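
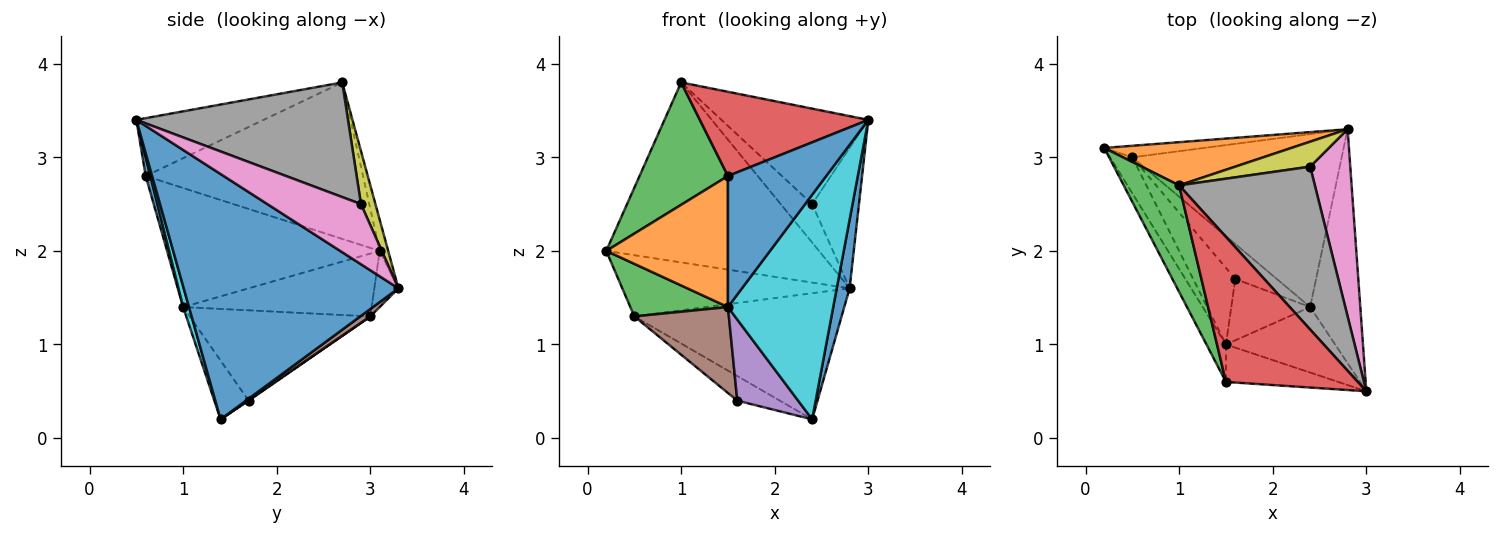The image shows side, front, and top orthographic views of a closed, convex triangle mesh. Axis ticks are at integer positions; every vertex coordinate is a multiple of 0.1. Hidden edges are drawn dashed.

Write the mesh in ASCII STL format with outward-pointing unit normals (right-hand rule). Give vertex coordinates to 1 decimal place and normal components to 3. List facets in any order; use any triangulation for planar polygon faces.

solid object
 facet normal 0.978 -0.059 -0.200
  outer loop
   vertex 2.4 1.4 0.2
   vertex 2.8 3.3 1.6
   vertex 3.0 0.5 3.4
  endloop
 endfacet
 facet normal -0.039 0.972 0.233
  outer loop
   vertex 1.0 2.7 3.8
   vertex 2.8 3.3 1.6
   vertex 0.2 3.1 2.0
  endloop
 endfacet
 facet normal -0.880 -0.358 0.312
  outer loop
   vertex 1.5 0.6 2.8
   vertex 1.0 2.7 3.8
   vertex 0.2 3.1 2.0
  endloop
 endfacet
 facet normal -0.355 -0.469 0.809
  outer loop
   vertex 1.5 0.6 2.8
   vertex 3.0 0.5 3.4
   vertex 1.0 2.7 3.8
  endloop
 endfacet
 facet normal -0.103 0.977 -0.184
  outer loop
   vertex 0.5 3.0 1.3
   vertex 0.2 3.1 2.0
   vertex 2.8 3.3 1.6
  endloop
 endfacet
 facet normal 0.029 0.589 -0.808
  outer loop
   vertex 0.5 3.0 1.3
   vertex 2.8 3.3 1.6
   vertex 2.4 1.4 0.2
  endloop
 endfacet
 facet normal 0.768 0.384 0.512
  outer loop
   vertex 2.4 2.9 2.5
   vertex 3.0 0.5 3.4
   vertex 2.8 3.3 1.6
  endloop
 endfacet
 facet normal 0.589 0.409 0.697
  outer loop
   vertex 2.4 2.9 2.5
   vertex 1.0 2.7 3.8
   vertex 3.0 0.5 3.4
  endloop
 endfacet
 facet normal 0.360 0.783 0.508
  outer loop
   vertex 2.4 2.9 2.5
   vertex 2.8 3.3 1.6
   vertex 1.0 2.7 3.8
  endloop
 endfacet
 facet normal 0.053 -0.959 -0.280
  outer loop
   vertex 1.5 1.0 1.4
   vertex 2.4 1.4 0.2
   vertex 3.0 0.5 3.4
  endloop
 endfacet
 facet normal 0.046 -0.961 -0.274
  outer loop
   vertex 1.5 1.0 1.4
   vertex 3.0 0.5 3.4
   vertex 1.5 0.6 2.8
  endloop
 endfacet
 facet normal -0.859 -0.492 -0.141
  outer loop
   vertex 1.5 1.0 1.4
   vertex 1.5 0.6 2.8
   vertex 0.2 3.1 2.0
  endloop
 endfacet
 facet normal -0.847 -0.439 -0.300
  outer loop
   vertex 1.5 1.0 1.4
   vertex 0.2 3.1 2.0
   vertex 0.5 3.0 1.3
  endloop
 endfacet
 facet normal 0.012 0.576 -0.818
  outer loop
   vertex 1.6 1.7 0.4
   vertex 0.5 3.0 1.3
   vertex 2.4 1.4 0.2
  endloop
 endfacet
 facet normal -0.410 -0.727 -0.550
  outer loop
   vertex 1.6 1.7 0.4
   vertex 2.4 1.4 0.2
   vertex 1.5 1.0 1.4
  endloop
 endfacet
 facet normal -0.819 -0.429 -0.382
  outer loop
   vertex 1.6 1.7 0.4
   vertex 1.5 1.0 1.4
   vertex 0.5 3.0 1.3
  endloop
 endfacet
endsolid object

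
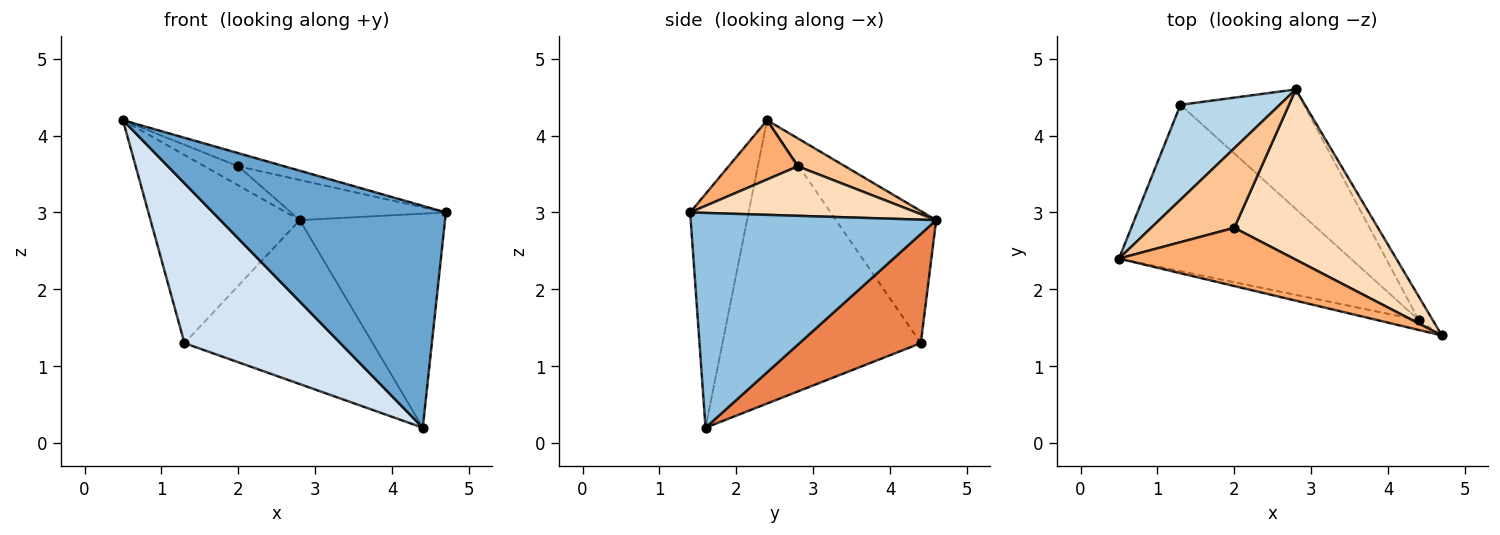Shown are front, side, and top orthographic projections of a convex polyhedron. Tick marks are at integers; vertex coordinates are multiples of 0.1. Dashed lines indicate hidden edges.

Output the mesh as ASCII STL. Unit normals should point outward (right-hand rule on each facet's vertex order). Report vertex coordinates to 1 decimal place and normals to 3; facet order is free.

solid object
 facet normal -0.243 -0.969 -0.043
  outer loop
   vertex 4.4 1.6 0.2
   vertex 4.7 1.4 3.0
   vertex 0.5 2.4 4.2
  endloop
 endfacet
 facet normal 0.859 0.508 -0.056
  outer loop
   vertex 4.4 1.6 0.2
   vertex 2.8 4.6 2.9
   vertex 4.7 1.4 3.0
  endloop
 endfacet
 facet normal -0.514 0.766 0.386
  outer loop
   vertex 1.3 4.4 1.3
   vertex 0.5 2.4 4.2
   vertex 2.8 4.6 2.9
  endloop
 endfacet
 facet normal -0.661 -0.520 -0.541
  outer loop
   vertex 1.3 4.4 1.3
   vertex 4.4 1.6 0.2
   vertex 0.5 2.4 4.2
  endloop
 endfacet
 facet normal 0.462 0.717 -0.523
  outer loop
   vertex 1.3 4.4 1.3
   vertex 2.8 4.6 2.9
   vertex 4.4 1.6 0.2
  endloop
 endfacet
 facet normal 0.314 0.210 0.926
  outer loop
   vertex 2.0 2.8 3.6
   vertex 0.5 2.4 4.2
   vertex 4.7 1.4 3.0
  endloop
 endfacet
 facet normal 0.311 0.221 0.924
  outer loop
   vertex 2.0 2.8 3.6
   vertex 2.8 4.6 2.9
   vertex 0.5 2.4 4.2
  endloop
 endfacet
 facet normal 0.318 0.218 0.923
  outer loop
   vertex 2.0 2.8 3.6
   vertex 4.7 1.4 3.0
   vertex 2.8 4.6 2.9
  endloop
 endfacet
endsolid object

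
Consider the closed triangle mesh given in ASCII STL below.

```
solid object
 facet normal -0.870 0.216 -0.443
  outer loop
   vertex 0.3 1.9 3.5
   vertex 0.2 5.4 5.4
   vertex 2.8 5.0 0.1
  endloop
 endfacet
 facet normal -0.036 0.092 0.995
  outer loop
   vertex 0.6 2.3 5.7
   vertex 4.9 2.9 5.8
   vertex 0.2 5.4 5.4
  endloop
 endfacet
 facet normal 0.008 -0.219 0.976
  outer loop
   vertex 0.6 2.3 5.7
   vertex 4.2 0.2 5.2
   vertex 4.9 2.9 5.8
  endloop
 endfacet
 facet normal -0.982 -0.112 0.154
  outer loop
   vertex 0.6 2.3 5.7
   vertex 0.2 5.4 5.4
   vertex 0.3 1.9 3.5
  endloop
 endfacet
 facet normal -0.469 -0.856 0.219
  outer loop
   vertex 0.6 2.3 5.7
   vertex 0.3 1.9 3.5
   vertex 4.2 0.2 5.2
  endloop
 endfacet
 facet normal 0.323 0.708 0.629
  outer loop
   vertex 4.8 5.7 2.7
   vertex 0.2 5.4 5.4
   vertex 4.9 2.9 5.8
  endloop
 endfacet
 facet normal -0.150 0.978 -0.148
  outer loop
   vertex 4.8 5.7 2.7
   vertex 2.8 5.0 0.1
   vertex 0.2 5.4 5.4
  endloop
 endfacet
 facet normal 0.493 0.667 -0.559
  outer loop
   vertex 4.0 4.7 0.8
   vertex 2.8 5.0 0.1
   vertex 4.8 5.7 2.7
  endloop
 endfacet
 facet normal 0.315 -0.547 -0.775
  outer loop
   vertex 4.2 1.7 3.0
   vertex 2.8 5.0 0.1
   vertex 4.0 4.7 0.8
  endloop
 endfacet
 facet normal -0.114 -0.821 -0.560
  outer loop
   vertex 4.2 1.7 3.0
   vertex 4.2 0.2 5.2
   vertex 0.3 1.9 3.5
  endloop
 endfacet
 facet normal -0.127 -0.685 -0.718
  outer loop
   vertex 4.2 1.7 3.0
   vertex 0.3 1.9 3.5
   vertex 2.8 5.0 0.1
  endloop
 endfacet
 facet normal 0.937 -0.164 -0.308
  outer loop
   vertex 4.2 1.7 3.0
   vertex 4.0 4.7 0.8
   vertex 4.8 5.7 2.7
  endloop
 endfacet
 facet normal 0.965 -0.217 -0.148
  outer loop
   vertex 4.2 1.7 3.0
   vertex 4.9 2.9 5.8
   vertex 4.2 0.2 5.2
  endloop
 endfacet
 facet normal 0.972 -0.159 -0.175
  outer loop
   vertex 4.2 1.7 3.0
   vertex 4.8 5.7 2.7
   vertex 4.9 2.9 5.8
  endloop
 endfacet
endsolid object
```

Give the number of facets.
14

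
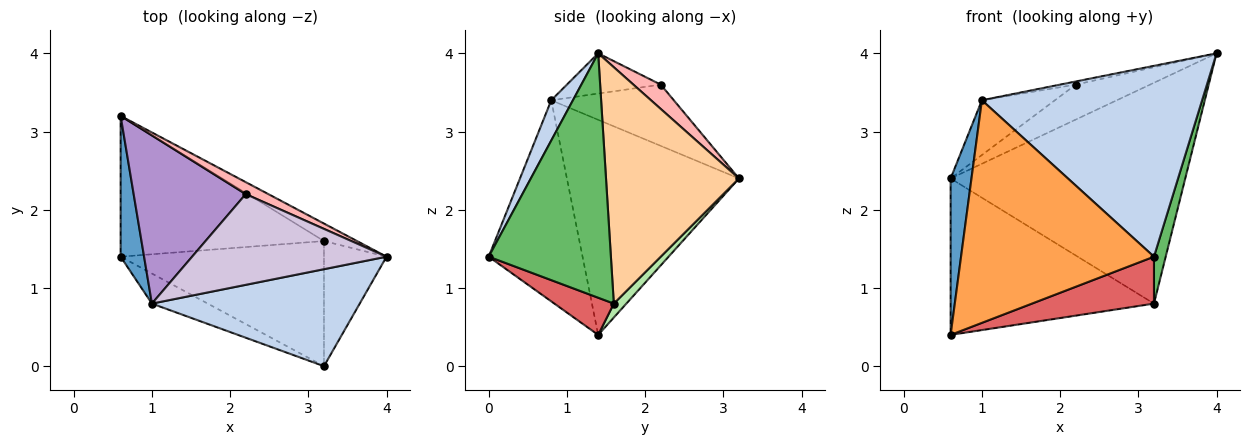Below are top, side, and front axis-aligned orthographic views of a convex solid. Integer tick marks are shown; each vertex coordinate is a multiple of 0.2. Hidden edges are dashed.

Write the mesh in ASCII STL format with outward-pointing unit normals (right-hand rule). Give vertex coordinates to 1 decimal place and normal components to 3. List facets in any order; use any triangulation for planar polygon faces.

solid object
 facet normal -0.987 -0.120 0.108
  outer loop
   vertex 1.0 0.8 3.4
   vertex 0.6 3.2 2.4
   vertex 0.6 1.4 0.4
  endloop
 endfacet
 facet normal 0.087 -0.888 0.451
  outer loop
   vertex 1.0 0.8 3.4
   vertex 3.2 0.0 1.4
   vertex 4.0 1.4 4.0
  endloop
 endfacet
 facet normal -0.434 -0.893 -0.121
  outer loop
   vertex 1.0 0.8 3.4
   vertex 0.6 1.4 0.4
   vertex 3.2 0.0 1.4
  endloop
 endfacet
 facet normal 0.492 0.868 -0.069
  outer loop
   vertex 3.2 1.6 0.8
   vertex 0.6 3.2 2.4
   vertex 4.0 1.4 4.0
  endloop
 endfacet
 facet normal 0.965 -0.093 -0.247
  outer loop
   vertex 3.2 1.6 0.8
   vertex 4.0 1.4 4.0
   vertex 3.2 0.0 1.4
  endloop
 endfacet
 facet normal 0.046 0.743 -0.668
  outer loop
   vertex 3.2 1.6 0.8
   vertex 0.6 1.4 0.4
   vertex 0.6 3.2 2.4
  endloop
 endfacet
 facet normal 0.169 -0.346 -0.923
  outer loop
   vertex 3.2 1.6 0.8
   vertex 3.2 0.0 1.4
   vertex 0.6 1.4 0.4
  endloop
 endfacet
 facet normal 0.329 0.893 0.306
  outer loop
   vertex 2.2 2.2 3.6
   vertex 4.0 1.4 4.0
   vertex 0.6 3.2 2.4
  endloop
 endfacet
 facet normal -0.461 0.275 0.844
  outer loop
   vertex 2.2 2.2 3.6
   vertex 0.6 3.2 2.4
   vertex 1.0 0.8 3.4
  endloop
 endfacet
 facet normal -0.202 0.034 0.979
  outer loop
   vertex 2.2 2.2 3.6
   vertex 1.0 0.8 3.4
   vertex 4.0 1.4 4.0
  endloop
 endfacet
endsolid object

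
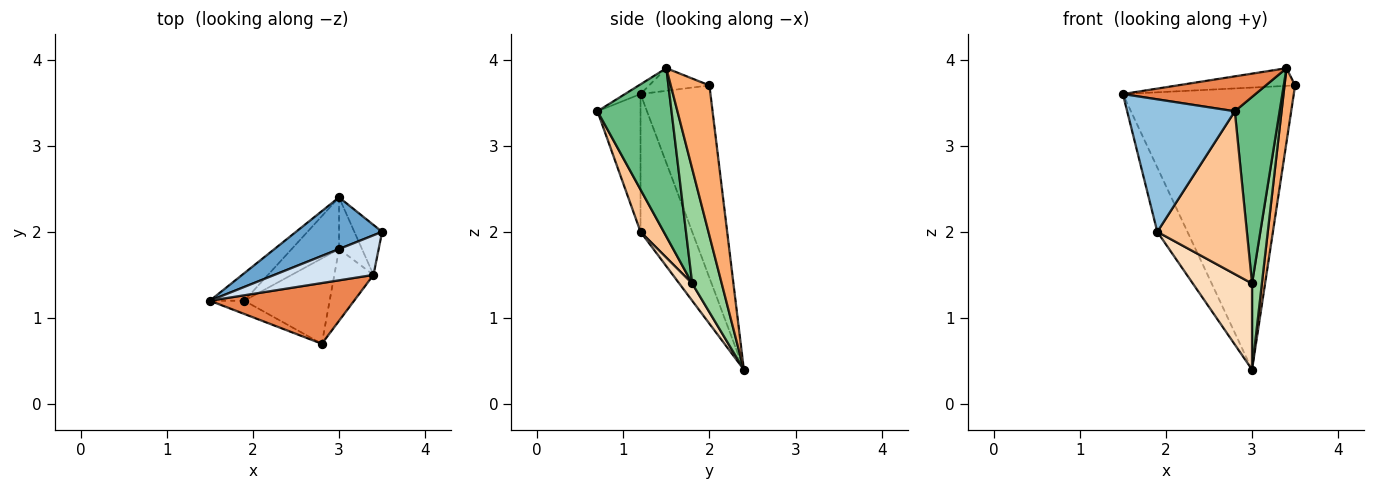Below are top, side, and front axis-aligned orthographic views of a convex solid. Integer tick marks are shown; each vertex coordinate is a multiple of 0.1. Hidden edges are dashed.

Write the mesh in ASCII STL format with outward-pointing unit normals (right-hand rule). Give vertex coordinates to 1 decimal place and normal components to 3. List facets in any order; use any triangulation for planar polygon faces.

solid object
 facet normal -0.373 0.912 0.167
  outer loop
   vertex 3.0 2.4 0.4
   vertex 1.5 1.2 3.6
   vertex 3.5 2.0 3.7
  endloop
 endfacet
 facet normal -0.370 -0.925 -0.092
  outer loop
   vertex 1.9 1.2 2.0
   vertex 2.8 0.7 3.4
   vertex 1.5 1.2 3.6
  endloop
 endfacet
 facet normal -0.844 0.493 -0.211
  outer loop
   vertex 1.9 1.2 2.0
   vertex 1.5 1.2 3.6
   vertex 3.0 2.4 0.4
  endloop
 endfacet
 facet normal -0.204 0.398 0.894
  outer loop
   vertex 3.4 1.5 3.9
   vertex 3.5 2.0 3.7
   vertex 1.5 1.2 3.6
  endloop
 endfacet
 facet normal -0.058 -0.497 0.866
  outer loop
   vertex 3.4 1.5 3.9
   vertex 1.5 1.2 3.6
   vertex 2.8 0.7 3.4
  endloop
 endfacet
 facet normal 0.950 -0.260 -0.175
  outer loop
   vertex 3.4 1.5 3.9
   vertex 3.0 2.4 0.4
   vertex 3.5 2.0 3.7
  endloop
 endfacet
 facet normal 0.224 -0.863 -0.452
  outer loop
   vertex 3.0 1.8 1.4
   vertex 2.8 0.7 3.4
   vertex 1.9 1.2 2.0
  endloop
 endfacet
 facet normal 0.184 -0.843 -0.506
  outer loop
   vertex 3.0 1.8 1.4
   vertex 1.9 1.2 2.0
   vertex 3.0 2.4 0.4
  endloop
 endfacet
 facet normal 0.839 -0.507 -0.195
  outer loop
   vertex 3.0 1.8 1.4
   vertex 3.4 1.5 3.9
   vertex 2.8 0.7 3.4
  endloop
 endfacet
 facet normal 0.932 -0.311 -0.186
  outer loop
   vertex 3.0 1.8 1.4
   vertex 3.0 2.4 0.4
   vertex 3.4 1.5 3.9
  endloop
 endfacet
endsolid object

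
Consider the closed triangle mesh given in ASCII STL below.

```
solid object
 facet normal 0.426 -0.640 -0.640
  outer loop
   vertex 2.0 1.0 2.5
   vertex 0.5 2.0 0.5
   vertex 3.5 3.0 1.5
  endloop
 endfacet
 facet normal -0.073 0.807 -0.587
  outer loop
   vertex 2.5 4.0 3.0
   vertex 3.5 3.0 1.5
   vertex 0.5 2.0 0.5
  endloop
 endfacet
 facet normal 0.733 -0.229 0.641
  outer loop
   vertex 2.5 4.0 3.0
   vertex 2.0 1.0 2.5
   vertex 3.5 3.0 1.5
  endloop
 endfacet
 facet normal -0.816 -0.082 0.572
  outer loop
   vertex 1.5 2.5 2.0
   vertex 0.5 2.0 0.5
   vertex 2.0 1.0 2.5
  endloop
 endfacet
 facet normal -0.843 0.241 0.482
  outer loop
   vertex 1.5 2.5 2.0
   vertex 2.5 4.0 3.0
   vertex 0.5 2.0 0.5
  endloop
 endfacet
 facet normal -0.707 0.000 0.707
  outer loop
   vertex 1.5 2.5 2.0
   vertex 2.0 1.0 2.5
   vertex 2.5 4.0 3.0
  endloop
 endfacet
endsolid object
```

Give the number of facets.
6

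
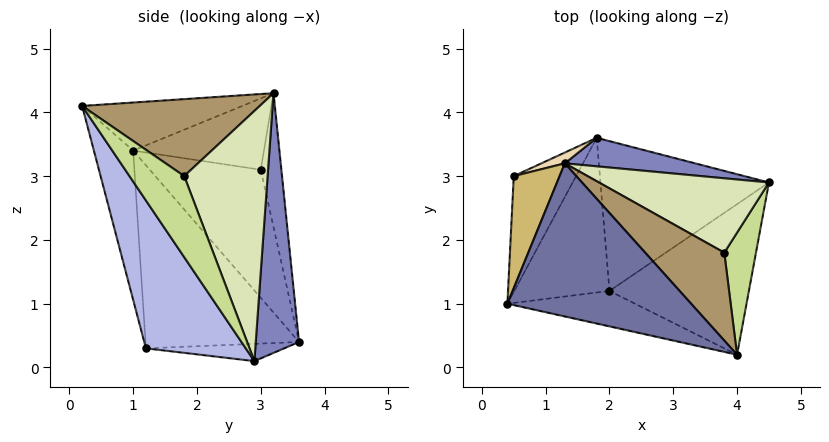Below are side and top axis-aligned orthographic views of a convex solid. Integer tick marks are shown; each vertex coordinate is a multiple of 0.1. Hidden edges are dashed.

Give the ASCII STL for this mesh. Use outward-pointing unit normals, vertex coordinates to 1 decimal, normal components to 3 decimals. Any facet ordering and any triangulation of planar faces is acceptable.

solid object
 facet normal -0.243 -0.281 0.929
  outer loop
   vertex 1.3 3.2 4.3
   vertex 0.4 1.0 3.4
   vertex 4.0 0.2 4.1
  endloop
 endfacet
 facet normal 0.262 0.956 0.132
  outer loop
   vertex 1.8 3.6 0.4
   vertex 1.3 3.2 4.3
   vertex 4.5 2.9 0.1
  endloop
 endfacet
 facet normal -0.185 -0.970 -0.158
  outer loop
   vertex 2.0 1.2 0.3
   vertex 4.0 0.2 4.1
   vertex 0.4 1.0 3.4
  endloop
 endfacet
 facet normal 0.477 -0.755 -0.450
  outer loop
   vertex 2.0 1.2 0.3
   vertex 4.5 2.9 0.1
   vertex 4.0 0.2 4.1
  endloop
 endfacet
 facet normal -0.886 -0.055 -0.461
  outer loop
   vertex 2.0 1.2 0.3
   vertex 0.4 1.0 3.4
   vertex 1.8 3.6 0.4
  endloop
 endfacet
 facet normal -0.102 0.033 -0.994
  outer loop
   vertex 2.0 1.2 0.3
   vertex 1.8 3.6 0.4
   vertex 4.5 2.9 0.1
  endloop
 endfacet
 facet normal 0.875 0.344 0.342
  outer loop
   vertex 3.8 1.8 3.0
   vertex 4.0 0.2 4.1
   vertex 4.5 2.9 0.1
  endloop
 endfacet
 facet normal 0.598 0.691 0.406
  outer loop
   vertex 3.8 1.8 3.0
   vertex 4.5 2.9 0.1
   vertex 1.3 3.2 4.3
  endloop
 endfacet
 facet normal 0.603 0.502 0.620
  outer loop
   vertex 3.8 1.8 3.0
   vertex 1.3 3.2 4.3
   vertex 4.0 0.2 4.1
  endloop
 endfacet
 facet normal -0.835 0.122 0.536
  outer loop
   vertex 0.5 3.0 3.1
   vertex 0.4 1.0 3.4
   vertex 1.3 3.2 4.3
  endloop
 endfacet
 facet normal -0.899 -0.021 -0.437
  outer loop
   vertex 0.5 3.0 3.1
   vertex 1.8 3.6 0.4
   vertex 0.4 1.0 3.4
  endloop
 endfacet
 facet normal -0.320 0.946 0.056
  outer loop
   vertex 0.5 3.0 3.1
   vertex 1.3 3.2 4.3
   vertex 1.8 3.6 0.4
  endloop
 endfacet
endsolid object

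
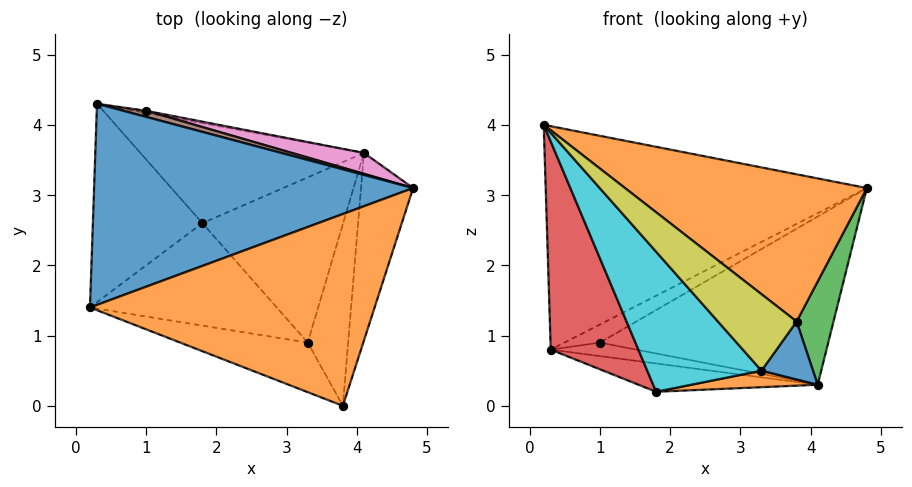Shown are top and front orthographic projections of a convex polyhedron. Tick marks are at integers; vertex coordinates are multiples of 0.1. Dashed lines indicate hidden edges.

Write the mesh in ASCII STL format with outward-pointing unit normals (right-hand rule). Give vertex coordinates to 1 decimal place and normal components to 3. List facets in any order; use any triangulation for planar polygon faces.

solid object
 facet normal -0.142 0.736 0.662
  outer loop
   vertex 0.3 4.3 0.8
   vertex 0.2 1.4 4.0
   vertex 4.8 3.1 3.1
  endloop
 endfacet
 facet normal 0.355 -0.569 0.741
  outer loop
   vertex 3.8 0.0 1.2
   vertex 4.8 3.1 3.1
   vertex 0.2 1.4 4.0
  endloop
 endfacet
 facet normal 0.953 -0.146 -0.264
  outer loop
   vertex 4.1 3.6 0.3
   vertex 4.8 3.1 3.1
   vertex 3.8 0.0 1.2
  endloop
 endfacet
 facet normal -0.739 -0.488 -0.465
  outer loop
   vertex 1.8 2.6 0.2
   vertex 0.2 1.4 4.0
   vertex 0.3 4.3 0.8
  endloop
 endfacet
 facet normal -0.076 0.271 -0.959
  outer loop
   vertex 1.8 2.6 0.2
   vertex 0.3 4.3 0.8
   vertex 4.1 3.6 0.3
  endloop
 endfacet
 facet normal 0.090 0.944 0.317
  outer loop
   vertex 1.0 4.2 0.9
   vertex 0.3 4.3 0.8
   vertex 4.8 3.1 3.1
  endloop
 endfacet
 facet normal 0.211 0.970 0.120
  outer loop
   vertex 1.0 4.2 0.9
   vertex 4.8 3.1 3.1
   vertex 4.1 3.6 0.3
  endloop
 endfacet
 facet normal 0.160 0.976 -0.147
  outer loop
   vertex 1.0 4.2 0.9
   vertex 4.1 3.6 0.3
   vertex 0.3 4.3 0.8
  endloop
 endfacet
 facet normal -0.600 -0.672 -0.435
  outer loop
   vertex 3.3 0.9 0.5
   vertex 3.8 0.0 1.2
   vertex 0.2 1.4 4.0
  endloop
 endfacet
 facet normal -0.623 -0.631 -0.462
  outer loop
   vertex 3.3 0.9 0.5
   vertex 0.2 1.4 4.0
   vertex 1.8 2.6 0.2
  endloop
 endfacet
 facet normal 0.618 -0.239 -0.749
  outer loop
   vertex 3.3 0.9 0.5
   vertex 4.1 3.6 0.3
   vertex 3.8 0.0 1.2
  endloop
 endfacet
 facet normal 0.086 -0.099 -0.991
  outer loop
   vertex 3.3 0.9 0.5
   vertex 1.8 2.6 0.2
   vertex 4.1 3.6 0.3
  endloop
 endfacet
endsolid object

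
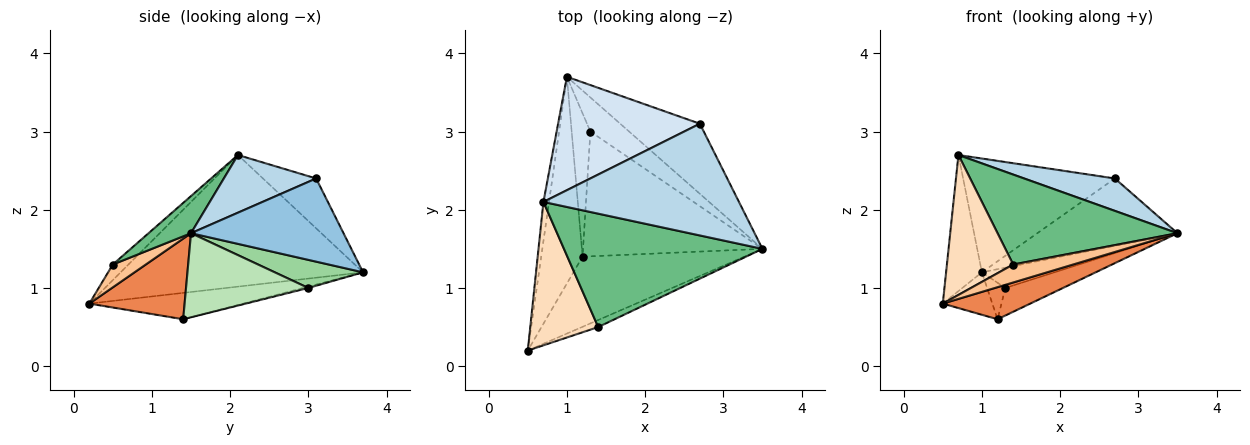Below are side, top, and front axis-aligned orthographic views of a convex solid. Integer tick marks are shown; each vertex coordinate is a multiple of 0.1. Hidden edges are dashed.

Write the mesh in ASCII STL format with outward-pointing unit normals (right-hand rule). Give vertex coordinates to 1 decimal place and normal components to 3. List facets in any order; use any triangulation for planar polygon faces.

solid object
 facet normal -0.988 0.146 -0.042
  outer loop
   vertex 0.7 2.1 2.7
   vertex 1.0 3.7 1.2
   vertex 0.5 0.2 0.8
  endloop
 endfacet
 facet normal 0.602 0.553 -0.576
  outer loop
   vertex 2.7 3.1 2.4
   vertex 3.5 1.5 1.7
   vertex 1.0 3.7 1.2
  endloop
 endfacet
 facet normal 0.273 -0.268 0.924
  outer loop
   vertex 2.7 3.1 2.4
   vertex 0.7 2.1 2.7
   vertex 3.5 1.5 1.7
  endloop
 endfacet
 facet normal -0.241 0.687 0.685
  outer loop
   vertex 2.7 3.1 2.4
   vertex 1.0 3.7 1.2
   vertex 0.7 2.1 2.7
  endloop
 endfacet
 facet normal 0.413 -0.379 -0.828
  outer loop
   vertex 1.2 1.4 0.6
   vertex 3.5 1.5 1.7
   vertex 0.5 0.2 0.8
  endloop
 endfacet
 facet normal -0.530 0.171 -0.831
  outer loop
   vertex 1.2 1.4 0.6
   vertex 0.5 0.2 0.8
   vertex 1.0 3.7 1.2
  endloop
 endfacet
 facet normal 0.456 -0.829 -0.324
  outer loop
   vertex 1.4 0.5 1.3
   vertex 0.5 0.2 0.8
   vertex 3.5 1.5 1.7
  endloop
 endfacet
 facet normal -0.163 -0.689 0.706
  outer loop
   vertex 1.4 0.5 1.3
   vertex 0.7 2.1 2.7
   vertex 0.5 0.2 0.8
  endloop
 endfacet
 facet normal 0.145 -0.615 0.775
  outer loop
   vertex 1.4 0.5 1.3
   vertex 3.5 1.5 1.7
   vertex 0.7 2.1 2.7
  endloop
 endfacet
 facet normal 0.528 0.435 -0.729
  outer loop
   vertex 1.3 3.0 1.0
   vertex 1.0 3.7 1.2
   vertex 3.5 1.5 1.7
  endloop
 endfacet
 facet normal 0.416 0.196 -0.888
  outer loop
   vertex 1.3 3.0 1.0
   vertex 3.5 1.5 1.7
   vertex 1.2 1.4 0.6
  endloop
 endfacet
 facet normal -0.070 0.246 -0.967
  outer loop
   vertex 1.3 3.0 1.0
   vertex 1.2 1.4 0.6
   vertex 1.0 3.7 1.2
  endloop
 endfacet
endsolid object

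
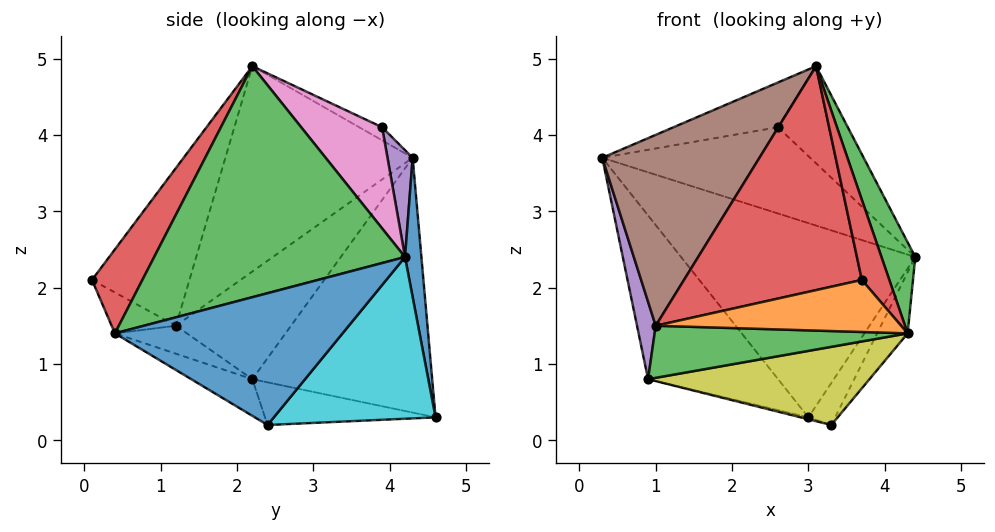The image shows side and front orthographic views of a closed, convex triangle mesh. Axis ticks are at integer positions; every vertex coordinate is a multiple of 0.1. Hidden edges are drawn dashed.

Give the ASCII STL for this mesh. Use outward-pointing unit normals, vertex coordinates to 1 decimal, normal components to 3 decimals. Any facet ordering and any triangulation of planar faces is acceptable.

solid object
 facet normal 0.069 0.987 0.142
  outer loop
   vertex 3.0 4.6 0.3
   vertex 0.3 4.3 3.7
   vertex 4.4 4.2 2.4
  endloop
 endfacet
 facet normal -0.697 0.504 -0.509
  outer loop
   vertex 0.9 2.2 0.8
   vertex 0.3 4.3 3.7
   vertex 3.0 4.6 0.3
  endloop
 endfacet
 facet normal 0.917 -0.124 0.378
  outer loop
   vertex 4.3 0.4 1.4
   vertex 4.4 4.2 2.4
   vertex 3.1 2.2 4.9
  endloop
 endfacet
 facet normal 0.770 -0.420 0.480
  outer loop
   vertex 4.3 0.4 1.4
   vertex 3.1 2.2 4.9
   vertex 3.7 0.1 2.1
  endloop
 endfacet
 facet normal 0.115 0.950 0.289
  outer loop
   vertex 2.6 3.9 4.1
   vertex 4.4 4.2 2.4
   vertex 0.3 4.3 3.7
  endloop
 endfacet
 facet normal -0.088 0.403 0.911
  outer loop
   vertex 2.6 3.9 4.1
   vertex 0.3 4.3 3.7
   vertex 3.1 2.2 4.9
  endloop
 endfacet
 facet normal 0.558 0.482 0.676
  outer loop
   vertex 2.6 3.9 4.1
   vertex 3.1 2.2 4.9
   vertex 4.4 4.2 2.4
  endloop
 endfacet
 facet normal -0.243 0.011 -0.970
  outer loop
   vertex 3.3 2.4 0.2
   vertex 0.9 2.2 0.8
   vertex 3.0 4.6 0.3
  endloop
 endfacet
 facet normal -0.156 -0.564 -0.811
  outer loop
   vertex 3.3 2.4 0.2
   vertex 4.3 0.4 1.4
   vertex 0.9 2.2 0.8
  endloop
 endfacet
 facet normal 0.836 0.138 -0.531
  outer loop
   vertex 3.3 2.4 0.2
   vertex 3.0 4.6 0.3
   vertex 4.4 4.2 2.4
  endloop
 endfacet
 facet normal 0.848 0.114 -0.517
  outer loop
   vertex 3.3 2.4 0.2
   vertex 4.4 4.2 2.4
   vertex 4.3 0.4 1.4
  endloop
 endfacet
 facet normal -0.214 -0.818 -0.534
  outer loop
   vertex 1.0 1.2 1.5
   vertex 4.3 0.4 1.4
   vertex 3.7 0.1 2.1
  endloop
 endfacet
 facet normal -0.164 -0.577 -0.800
  outer loop
   vertex 1.0 1.2 1.5
   vertex 0.9 2.2 0.8
   vertex 4.3 0.4 1.4
  endloop
 endfacet
 facet normal -0.420 -0.767 0.485
  outer loop
   vertex 1.0 1.2 1.5
   vertex 3.7 0.1 2.1
   vertex 3.1 2.2 4.9
  endloop
 endfacet
 facet normal -0.983 -0.160 -0.088
  outer loop
   vertex 1.0 1.2 1.5
   vertex 0.3 4.3 3.7
   vertex 0.9 2.2 0.8
  endloop
 endfacet
 facet normal -0.639 -0.536 0.552
  outer loop
   vertex 1.0 1.2 1.5
   vertex 3.1 2.2 4.9
   vertex 0.3 4.3 3.7
  endloop
 endfacet
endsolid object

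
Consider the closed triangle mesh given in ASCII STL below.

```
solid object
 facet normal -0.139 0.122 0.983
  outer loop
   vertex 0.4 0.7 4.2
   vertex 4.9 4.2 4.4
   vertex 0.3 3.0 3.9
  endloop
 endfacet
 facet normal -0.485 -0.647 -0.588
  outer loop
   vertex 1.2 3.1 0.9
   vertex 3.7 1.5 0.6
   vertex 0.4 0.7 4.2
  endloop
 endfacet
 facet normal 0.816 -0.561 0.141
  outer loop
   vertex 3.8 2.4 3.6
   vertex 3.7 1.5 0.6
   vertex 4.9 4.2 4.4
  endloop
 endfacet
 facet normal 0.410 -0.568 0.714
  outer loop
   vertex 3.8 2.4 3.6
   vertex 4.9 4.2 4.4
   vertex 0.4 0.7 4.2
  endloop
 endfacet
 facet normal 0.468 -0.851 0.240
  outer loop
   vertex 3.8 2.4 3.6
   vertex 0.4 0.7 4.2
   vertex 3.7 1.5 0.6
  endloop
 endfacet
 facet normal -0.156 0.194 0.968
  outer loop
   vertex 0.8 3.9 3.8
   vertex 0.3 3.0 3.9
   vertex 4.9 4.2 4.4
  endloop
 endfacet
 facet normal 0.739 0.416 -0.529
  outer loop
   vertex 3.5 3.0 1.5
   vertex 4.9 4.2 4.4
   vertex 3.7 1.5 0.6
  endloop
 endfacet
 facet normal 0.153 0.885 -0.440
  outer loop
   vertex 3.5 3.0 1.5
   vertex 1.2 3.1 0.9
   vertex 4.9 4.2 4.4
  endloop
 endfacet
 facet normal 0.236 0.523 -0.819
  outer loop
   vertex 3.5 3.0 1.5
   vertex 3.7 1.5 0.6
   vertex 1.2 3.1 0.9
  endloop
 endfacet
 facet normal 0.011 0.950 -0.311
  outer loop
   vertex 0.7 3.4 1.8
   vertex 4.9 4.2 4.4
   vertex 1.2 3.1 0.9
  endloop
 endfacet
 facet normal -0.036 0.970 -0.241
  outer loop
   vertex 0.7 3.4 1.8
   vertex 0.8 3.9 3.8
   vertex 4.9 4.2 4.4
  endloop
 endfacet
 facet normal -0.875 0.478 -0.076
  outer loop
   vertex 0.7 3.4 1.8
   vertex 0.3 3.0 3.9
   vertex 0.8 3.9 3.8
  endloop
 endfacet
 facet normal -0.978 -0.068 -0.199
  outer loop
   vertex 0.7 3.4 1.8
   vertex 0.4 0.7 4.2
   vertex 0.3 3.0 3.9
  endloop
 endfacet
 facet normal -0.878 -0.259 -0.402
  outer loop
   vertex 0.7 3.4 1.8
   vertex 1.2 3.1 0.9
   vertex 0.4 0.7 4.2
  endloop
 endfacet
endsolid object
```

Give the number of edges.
21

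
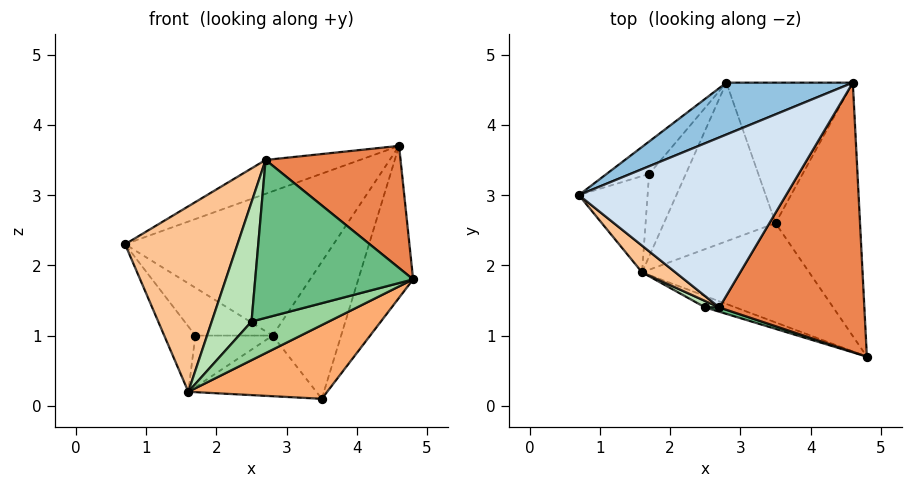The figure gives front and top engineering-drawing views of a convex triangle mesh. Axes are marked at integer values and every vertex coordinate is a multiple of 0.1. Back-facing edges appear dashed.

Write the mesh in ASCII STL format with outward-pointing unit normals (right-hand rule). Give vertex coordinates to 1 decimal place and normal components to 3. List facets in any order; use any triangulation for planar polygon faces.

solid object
 facet normal 0.882 0.242 -0.404
  outer loop
   vertex 3.5 2.6 0.1
   vertex 4.6 4.6 3.7
   vertex 4.8 0.7 1.8
  endloop
 endfacet
 facet normal -0.453 0.839 0.302
  outer loop
   vertex 2.8 4.6 1.0
   vertex 0.7 3.0 2.3
   vertex 4.6 4.6 3.7
  endloop
 endfacet
 facet normal 0.732 0.476 -0.488
  outer loop
   vertex 2.8 4.6 1.0
   vertex 4.6 4.6 3.7
   vertex 3.5 2.6 0.1
  endloop
 endfacet
 facet normal -0.397 0.179 0.900
  outer loop
   vertex 2.7 1.4 3.5
   vertex 4.6 4.6 3.7
   vertex 0.7 3.0 2.3
  endloop
 endfacet
 facet normal 0.514 -0.354 0.781
  outer loop
   vertex 2.7 1.4 3.5
   vertex 4.8 0.7 1.8
   vertex 4.6 4.6 3.7
  endloop
 endfacet
 facet normal 0.175 -0.587 -0.790
  outer loop
   vertex 1.6 1.9 0.2
   vertex 3.5 2.6 0.1
   vertex 4.8 0.7 1.8
  endloop
 endfacet
 facet normal -0.659 -0.744 0.107
  outer loop
   vertex 1.6 1.9 0.2
   vertex 2.7 1.4 3.5
   vertex 0.7 3.0 2.3
  endloop
 endfacet
 facet normal -0.178 0.351 -0.919
  outer loop
   vertex 1.6 1.9 0.2
   vertex 2.8 4.6 1.0
   vertex 3.5 2.6 0.1
  endloop
 endfacet
 facet normal -0.297 -0.954 0.026
  outer loop
   vertex 2.5 1.4 1.2
   vertex 4.8 0.7 1.8
   vertex 2.7 1.4 3.5
  endloop
 endfacet
 facet normal -0.213 -0.937 -0.277
  outer loop
   vertex 2.5 1.4 1.2
   vertex 1.6 1.9 0.2
   vertex 4.8 0.7 1.8
  endloop
 endfacet
 facet normal -0.523 -0.851 0.046
  outer loop
   vertex 2.5 1.4 1.2
   vertex 2.7 1.4 3.5
   vertex 1.6 1.9 0.2
  endloop
 endfacet
 facet normal -0.699 0.592 -0.401
  outer loop
   vertex 1.7 3.3 1.0
   vertex 0.7 3.0 2.3
   vertex 2.8 4.6 1.0
  endloop
 endfacet
 facet normal -0.779 0.352 -0.518
  outer loop
   vertex 1.7 3.3 1.0
   vertex 1.6 1.9 0.2
   vertex 0.7 3.0 2.3
  endloop
 endfacet
 facet normal -0.530 0.449 -0.719
  outer loop
   vertex 1.7 3.3 1.0
   vertex 2.8 4.6 1.0
   vertex 1.6 1.9 0.2
  endloop
 endfacet
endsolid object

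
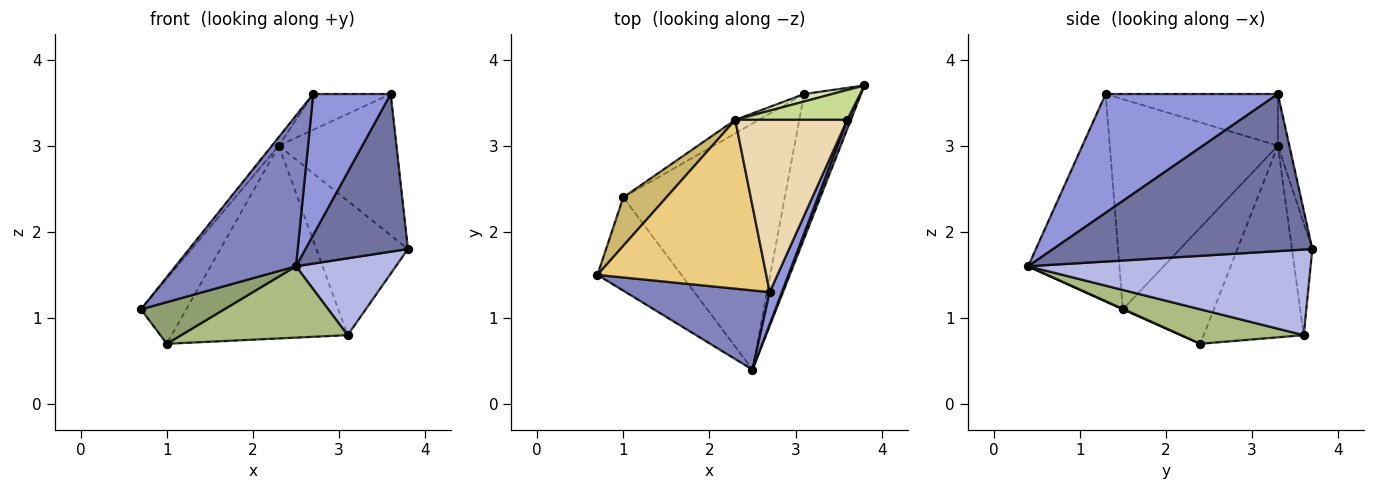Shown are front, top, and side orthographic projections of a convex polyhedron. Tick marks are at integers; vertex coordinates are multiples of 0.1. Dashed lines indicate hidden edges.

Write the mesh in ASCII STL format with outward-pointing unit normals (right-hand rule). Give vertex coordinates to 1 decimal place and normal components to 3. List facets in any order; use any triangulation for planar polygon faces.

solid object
 facet normal 0.930 -0.368 0.022
  outer loop
   vertex 3.6 3.3 3.6
   vertex 2.5 0.4 1.6
   vertex 3.8 3.7 1.8
  endloop
 endfacet
 facet normal -0.557 -0.735 0.387
  outer loop
   vertex 2.7 1.3 3.6
   vertex 0.7 1.5 1.1
   vertex 2.5 0.4 1.6
  endloop
 endfacet
 facet normal 0.908 -0.409 0.093
  outer loop
   vertex 2.7 1.3 3.6
   vertex 2.5 0.4 1.6
   vertex 3.6 3.3 3.6
  endloop
 endfacet
 facet normal 0.799 -0.283 -0.531
  outer loop
   vertex 3.1 3.6 0.8
   vertex 3.8 3.7 1.8
   vertex 2.5 0.4 1.6
  endloop
 endfacet
 facet normal 0.005 -0.407 -0.913
  outer loop
   vertex 1.0 2.4 0.7
   vertex 2.5 0.4 1.6
   vertex 0.7 1.5 1.1
  endloop
 endfacet
 facet normal 0.201 -0.273 -0.941
  outer loop
   vertex 1.0 2.4 0.7
   vertex 3.1 3.6 0.8
   vertex 2.5 0.4 1.6
  endloop
 endfacet
 facet normal -0.095 0.974 0.206
  outer loop
   vertex 2.3 3.3 3.0
   vertex 3.6 3.3 3.6
   vertex 3.8 3.7 1.8
  endloop
 endfacet
 facet normal -0.217 0.975 0.054
  outer loop
   vertex 2.3 3.3 3.0
   vertex 3.8 3.7 1.8
   vertex 3.1 3.6 0.8
  endloop
 endfacet
 facet normal -0.493 0.868 -0.061
  outer loop
   vertex 2.3 3.3 3.0
   vertex 3.1 3.6 0.8
   vertex 1.0 2.4 0.7
  endloop
 endfacet
 facet normal -0.850 0.423 0.315
  outer loop
   vertex 2.3 3.3 3.0
   vertex 1.0 2.4 0.7
   vertex 0.7 1.5 1.1
  endloop
 endfacet
 facet normal -0.779 0.032 0.626
  outer loop
   vertex 2.3 3.3 3.0
   vertex 0.7 1.5 1.1
   vertex 2.7 1.3 3.6
  endloop
 endfacet
 facet normal -0.412 0.185 0.892
  outer loop
   vertex 2.3 3.3 3.0
   vertex 2.7 1.3 3.6
   vertex 3.6 3.3 3.6
  endloop
 endfacet
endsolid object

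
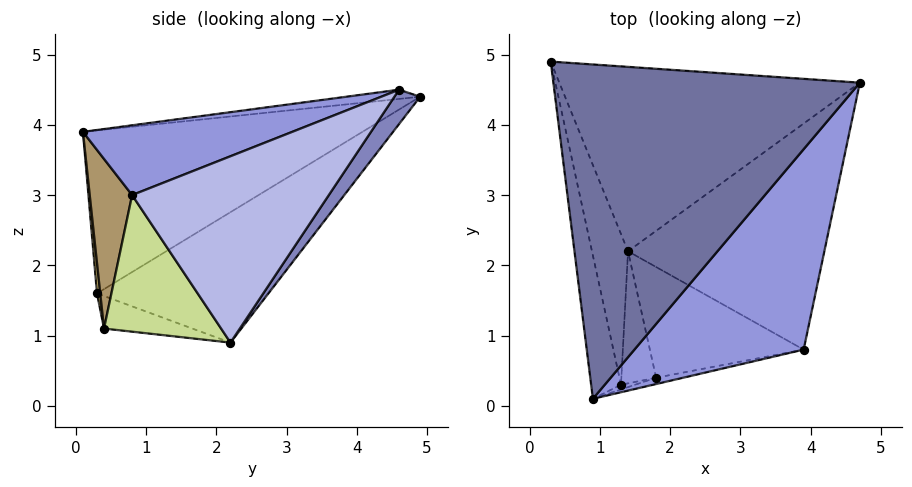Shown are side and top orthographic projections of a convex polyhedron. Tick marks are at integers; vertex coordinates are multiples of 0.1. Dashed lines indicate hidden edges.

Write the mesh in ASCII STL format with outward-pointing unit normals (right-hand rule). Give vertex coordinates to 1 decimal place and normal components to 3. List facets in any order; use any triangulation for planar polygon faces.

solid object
 facet normal -0.030 -0.107 0.994
  outer loop
   vertex 0.9 0.1 3.9
   vertex 4.7 4.6 4.5
   vertex 0.3 4.9 4.4
  endloop
 endfacet
 facet normal 0.068 0.800 -0.596
  outer loop
   vertex 1.4 2.2 0.9
   vertex 0.3 4.9 4.4
   vertex 4.7 4.6 4.5
  endloop
 endfacet
 facet normal 0.348 -0.407 0.845
  outer loop
   vertex 3.9 0.8 3.0
   vertex 4.7 4.6 4.5
   vertex 0.9 0.1 3.9
  endloop
 endfacet
 facet normal 0.682 0.140 -0.718
  outer loop
   vertex 3.9 0.8 3.0
   vertex 1.4 2.2 0.9
   vertex 4.7 4.6 4.5
  endloop
 endfacet
 facet normal -0.978 -0.104 -0.179
  outer loop
   vertex 1.3 0.3 1.6
   vertex 0.9 0.1 3.9
   vertex 0.3 4.9 4.4
  endloop
 endfacet
 facet normal -0.963 -0.047 -0.266
  outer loop
   vertex 1.3 0.3 1.6
   vertex 0.3 4.9 4.4
   vertex 1.4 2.2 0.9
  endloop
 endfacet
 facet normal 0.663 0.064 -0.746
  outer loop
   vertex 1.8 0.4 1.1
   vertex 1.4 2.2 0.9
   vertex 3.9 0.8 3.0
  endloop
 endfacet
 facet normal -0.666 -0.227 -0.711
  outer loop
   vertex 1.8 0.4 1.1
   vertex 1.3 0.3 1.6
   vertex 1.4 2.2 0.9
  endloop
 endfacet
 facet normal 0.217 -0.976 -0.035
  outer loop
   vertex 1.8 0.4 1.1
   vertex 3.9 0.8 3.0
   vertex 0.9 0.1 3.9
  endloop
 endfacet
 facet normal 0.135 -0.989 -0.062
  outer loop
   vertex 1.8 0.4 1.1
   vertex 0.9 0.1 3.9
   vertex 1.3 0.3 1.6
  endloop
 endfacet
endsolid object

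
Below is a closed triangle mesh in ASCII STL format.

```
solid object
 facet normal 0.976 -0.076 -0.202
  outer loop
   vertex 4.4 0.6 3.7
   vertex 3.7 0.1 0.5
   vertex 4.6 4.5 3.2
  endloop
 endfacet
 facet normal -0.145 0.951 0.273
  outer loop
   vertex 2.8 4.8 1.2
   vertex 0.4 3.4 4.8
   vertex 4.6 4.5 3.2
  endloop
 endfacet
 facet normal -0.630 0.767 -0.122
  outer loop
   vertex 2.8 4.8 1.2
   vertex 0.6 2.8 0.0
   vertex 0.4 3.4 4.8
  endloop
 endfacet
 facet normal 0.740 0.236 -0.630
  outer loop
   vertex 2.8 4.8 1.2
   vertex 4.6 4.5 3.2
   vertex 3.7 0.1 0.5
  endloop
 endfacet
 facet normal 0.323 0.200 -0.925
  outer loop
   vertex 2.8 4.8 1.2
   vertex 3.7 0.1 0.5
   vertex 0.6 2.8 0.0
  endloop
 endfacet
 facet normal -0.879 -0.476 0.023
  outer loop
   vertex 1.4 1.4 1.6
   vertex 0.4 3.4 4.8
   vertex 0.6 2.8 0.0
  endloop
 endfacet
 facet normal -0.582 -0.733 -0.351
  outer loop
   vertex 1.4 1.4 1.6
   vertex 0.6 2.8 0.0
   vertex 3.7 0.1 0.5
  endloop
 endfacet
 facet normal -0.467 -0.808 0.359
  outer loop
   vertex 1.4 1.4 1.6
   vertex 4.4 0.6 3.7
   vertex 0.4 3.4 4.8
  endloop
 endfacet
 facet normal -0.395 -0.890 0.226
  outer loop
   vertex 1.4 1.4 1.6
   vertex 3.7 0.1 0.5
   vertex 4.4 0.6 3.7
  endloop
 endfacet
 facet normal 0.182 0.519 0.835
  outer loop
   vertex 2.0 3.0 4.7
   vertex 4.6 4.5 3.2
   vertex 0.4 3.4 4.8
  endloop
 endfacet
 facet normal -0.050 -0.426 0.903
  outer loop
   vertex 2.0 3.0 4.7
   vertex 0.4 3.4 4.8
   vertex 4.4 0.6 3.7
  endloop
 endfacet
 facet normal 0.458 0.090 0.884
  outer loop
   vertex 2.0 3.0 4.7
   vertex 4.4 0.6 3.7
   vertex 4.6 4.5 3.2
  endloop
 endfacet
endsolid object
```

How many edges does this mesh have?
18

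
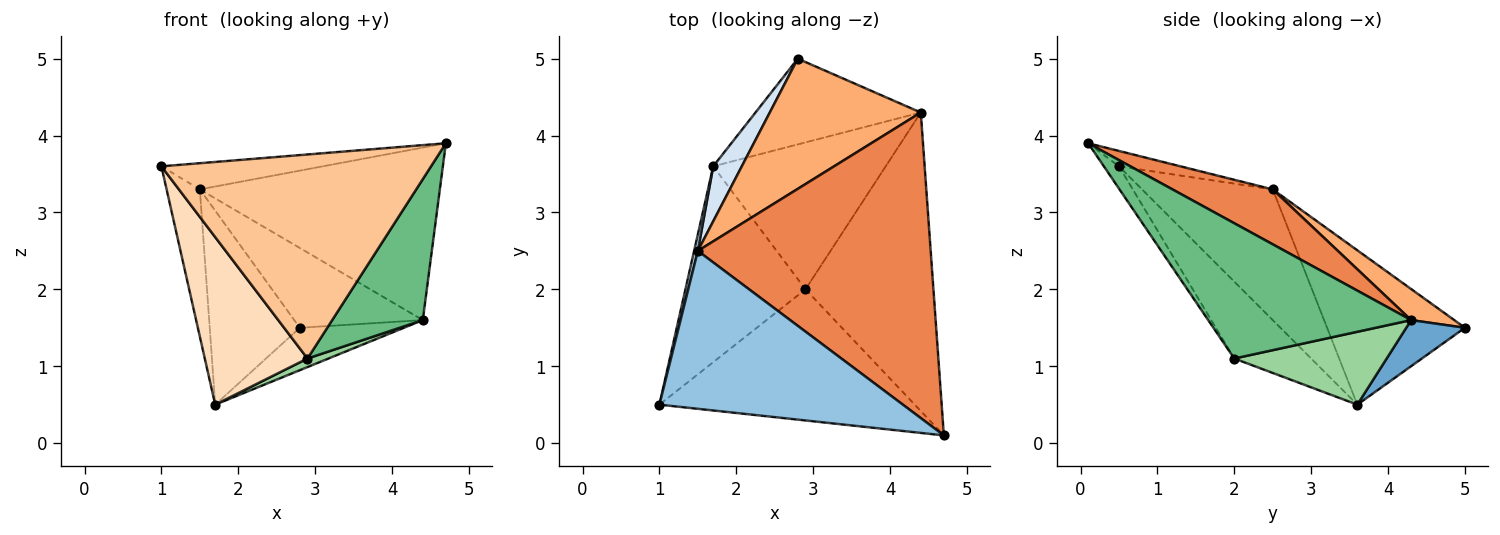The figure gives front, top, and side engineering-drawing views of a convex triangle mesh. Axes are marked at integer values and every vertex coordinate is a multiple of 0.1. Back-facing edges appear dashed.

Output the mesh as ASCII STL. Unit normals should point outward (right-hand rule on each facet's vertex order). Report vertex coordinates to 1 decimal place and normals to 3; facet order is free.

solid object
 facet normal 0.243 0.430 -0.869
  outer loop
   vertex 4.4 4.3 1.6
   vertex 1.7 3.6 0.5
   vertex 2.8 5.0 1.5
  endloop
 endfacet
 facet normal -0.062 0.163 0.985
  outer loop
   vertex 1.5 2.5 3.3
   vertex 1.0 0.5 3.6
   vertex 4.7 0.1 3.9
  endloop
 endfacet
 facet normal -0.969 0.246 0.028
  outer loop
   vertex 1.5 2.5 3.3
   vertex 1.7 3.6 0.5
   vertex 1.0 0.5 3.6
  endloop
 endfacet
 facet normal -0.827 0.541 0.153
  outer loop
   vertex 1.5 2.5 3.3
   vertex 2.8 5.0 1.5
   vertex 1.7 3.6 0.5
  endloop
 endfacet
 facet normal 0.201 0.482 0.853
  outer loop
   vertex 1.5 2.5 3.3
   vertex 4.7 0.1 3.9
   vertex 4.4 4.3 1.6
  endloop
 endfacet
 facet normal 0.173 0.515 0.840
  outer loop
   vertex 1.5 2.5 3.3
   vertex 4.4 4.3 1.6
   vertex 2.8 5.0 1.5
  endloop
 endfacet
 facet normal -0.047 -0.840 -0.540
  outer loop
   vertex 2.9 2.0 1.1
   vertex 4.7 0.1 3.9
   vertex 1.0 0.5 3.6
  endloop
 endfacet
 facet normal -0.438 -0.584 -0.683
  outer loop
   vertex 2.9 2.0 1.1
   vertex 1.0 0.5 3.6
   vertex 1.7 3.6 0.5
  endloop
 endfacet
 facet normal 0.691 -0.309 -0.654
  outer loop
   vertex 2.9 2.0 1.1
   vertex 4.4 4.3 1.6
   vertex 4.7 0.1 3.9
  endloop
 endfacet
 facet normal 0.389 -0.053 -0.920
  outer loop
   vertex 2.9 2.0 1.1
   vertex 1.7 3.6 0.5
   vertex 4.4 4.3 1.6
  endloop
 endfacet
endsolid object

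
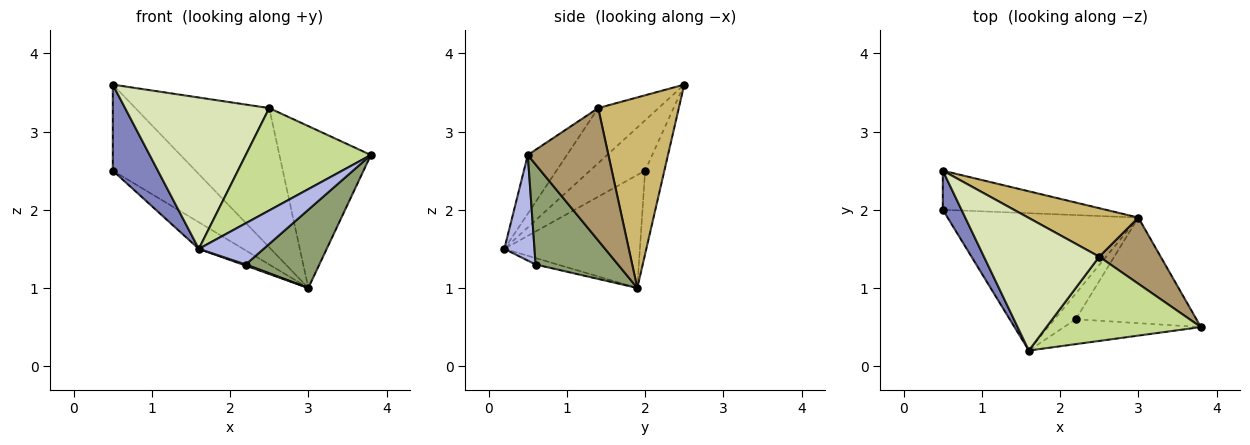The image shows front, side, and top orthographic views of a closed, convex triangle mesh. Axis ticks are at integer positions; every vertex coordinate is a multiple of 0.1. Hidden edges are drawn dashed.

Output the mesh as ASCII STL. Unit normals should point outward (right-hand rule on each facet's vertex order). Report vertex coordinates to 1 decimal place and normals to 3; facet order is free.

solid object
 facet normal -0.503 0.164 -0.849
  outer loop
   vertex 3.0 1.9 1.0
   vertex 1.6 0.2 1.5
   vertex 0.5 2.0 2.5
  endloop
 endfacet
 facet normal -0.744 -0.608 0.276
  outer loop
   vertex 0.5 2.5 3.6
   vertex 0.5 2.0 2.5
   vertex 1.6 0.2 1.5
  endloop
 endfacet
 facet normal -0.207 0.891 -0.405
  outer loop
   vertex 0.5 2.5 3.6
   vertex 3.0 1.9 1.0
   vertex 0.5 2.0 2.5
  endloop
 endfacet
 facet normal 0.370 -0.795 -0.480
  outer loop
   vertex 2.2 0.6 1.3
   vertex 3.8 0.5 2.7
   vertex 1.6 0.2 1.5
  endloop
 endfacet
 facet normal 0.554 -0.495 -0.669
  outer loop
   vertex 2.2 0.6 1.3
   vertex 3.0 1.9 1.0
   vertex 3.8 0.5 2.7
  endloop
 endfacet
 facet normal -0.291 -0.042 -0.956
  outer loop
   vertex 2.2 0.6 1.3
   vertex 1.6 0.2 1.5
   vertex 3.0 1.9 1.0
  endloop
 endfacet
 facet normal -0.235 -0.751 0.618
  outer loop
   vertex 2.5 1.4 3.3
   vertex 1.6 0.2 1.5
   vertex 3.8 0.5 2.7
  endloop
 endfacet
 facet normal -0.300 -0.717 0.628
  outer loop
   vertex 2.5 1.4 3.3
   vertex 0.5 2.5 3.6
   vertex 1.6 0.2 1.5
  endloop
 endfacet
 facet normal 0.632 0.717 0.293
  outer loop
   vertex 2.5 1.4 3.3
   vertex 3.8 0.5 2.7
   vertex 3.0 1.9 1.0
  endloop
 endfacet
 facet normal 0.494 0.821 0.286
  outer loop
   vertex 2.5 1.4 3.3
   vertex 3.0 1.9 1.0
   vertex 0.5 2.5 3.6
  endloop
 endfacet
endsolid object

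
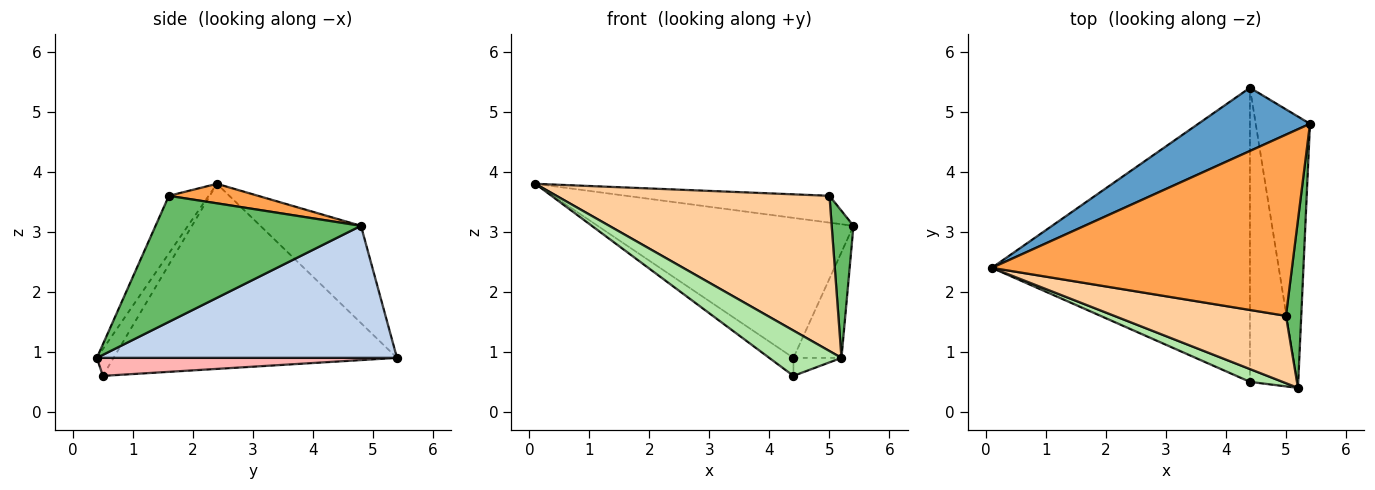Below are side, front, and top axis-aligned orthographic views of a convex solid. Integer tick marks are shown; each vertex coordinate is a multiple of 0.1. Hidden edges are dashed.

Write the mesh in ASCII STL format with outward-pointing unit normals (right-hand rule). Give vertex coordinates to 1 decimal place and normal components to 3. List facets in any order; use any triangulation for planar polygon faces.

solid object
 facet normal -0.337 0.858 0.387
  outer loop
   vertex 4.4 5.4 0.9
   vertex 0.1 2.4 3.8
   vertex 5.4 4.8 3.1
  endloop
 endfacet
 facet normal 0.915 0.146 -0.376
  outer loop
   vertex 4.4 5.4 0.9
   vertex 5.4 4.8 3.1
   vertex 5.2 0.4 0.9
  endloop
 endfacet
 facet normal 0.064 0.146 0.987
  outer loop
   vertex 5.0 1.6 3.6
   vertex 5.4 4.8 3.1
   vertex 0.1 2.4 3.8
  endloop
 endfacet
 facet normal -0.132 -0.909 0.394
  outer loop
   vertex 5.0 1.6 3.6
   vertex 0.1 2.4 3.8
   vertex 5.2 0.4 0.9
  endloop
 endfacet
 facet normal 0.987 -0.105 0.120
  outer loop
   vertex 5.0 1.6 3.6
   vertex 5.2 0.4 0.9
   vertex 5.4 4.8 3.1
  endloop
 endfacet
 facet normal -0.217 -0.939 0.266
  outer loop
   vertex 4.4 0.5 0.6
   vertex 5.2 0.4 0.9
   vertex 0.1 2.4 3.8
  endloop
 endfacet
 facet normal -0.582 0.050 -0.812
  outer loop
   vertex 4.4 0.5 0.6
   vertex 0.1 2.4 3.8
   vertex 4.4 5.4 0.9
  endloop
 endfacet
 facet normal 0.357 0.057 -0.932
  outer loop
   vertex 4.4 0.5 0.6
   vertex 4.4 5.4 0.9
   vertex 5.2 0.4 0.9
  endloop
 endfacet
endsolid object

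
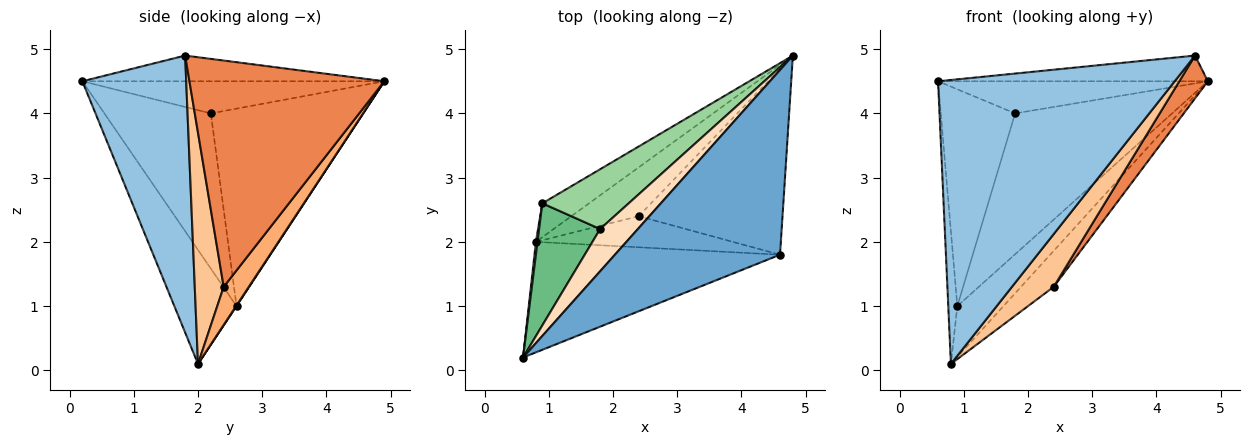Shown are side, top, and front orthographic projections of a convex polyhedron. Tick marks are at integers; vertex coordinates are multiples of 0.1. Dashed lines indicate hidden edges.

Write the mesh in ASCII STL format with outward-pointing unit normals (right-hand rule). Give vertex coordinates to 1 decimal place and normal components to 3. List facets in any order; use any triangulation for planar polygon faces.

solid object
 facet normal -0.152 0.136 0.979
  outer loop
   vertex 4.6 1.8 4.9
   vertex 4.8 4.9 4.5
   vertex 0.6 0.2 4.5
  endloop
 endfacet
 facet normal 0.379 -0.863 -0.336
  outer loop
   vertex 0.8 2.0 0.1
   vertex 4.6 1.8 4.9
   vertex 0.6 0.2 4.5
  endloop
 endfacet
 facet normal -0.989 0.144 0.014
  outer loop
   vertex 0.9 2.6 1.0
   vertex 0.8 2.0 0.1
   vertex 0.6 0.2 4.5
  endloop
 endfacet
 facet normal 0.008 0.832 -0.555
  outer loop
   vertex 0.9 2.6 1.0
   vertex 4.8 4.9 4.5
   vertex 0.8 2.0 0.1
  endloop
 endfacet
 facet normal 0.838 -0.123 -0.532
  outer loop
   vertex 2.4 2.4 1.3
   vertex 4.8 4.9 4.5
   vertex 4.6 1.8 4.9
  endloop
 endfacet
 facet normal 0.415 0.540 -0.733
  outer loop
   vertex 2.4 2.4 1.3
   vertex 0.8 2.0 0.1
   vertex 4.8 4.9 4.5
  endloop
 endfacet
 facet normal 0.512 -0.740 -0.436
  outer loop
   vertex 2.4 2.4 1.3
   vertex 4.6 1.8 4.9
   vertex 0.8 2.0 0.1
  endloop
 endfacet
 facet normal -0.561 0.501 0.659
  outer loop
   vertex 1.8 2.2 4.0
   vertex 0.6 0.2 4.5
   vertex 4.8 4.9 4.5
  endloop
 endfacet
 facet normal -0.780 0.545 0.307
  outer loop
   vertex 1.8 2.2 4.0
   vertex 0.9 2.6 1.0
   vertex 0.6 0.2 4.5
  endloop
 endfacet
 facet normal -0.666 0.686 0.291
  outer loop
   vertex 1.8 2.2 4.0
   vertex 4.8 4.9 4.5
   vertex 0.9 2.6 1.0
  endloop
 endfacet
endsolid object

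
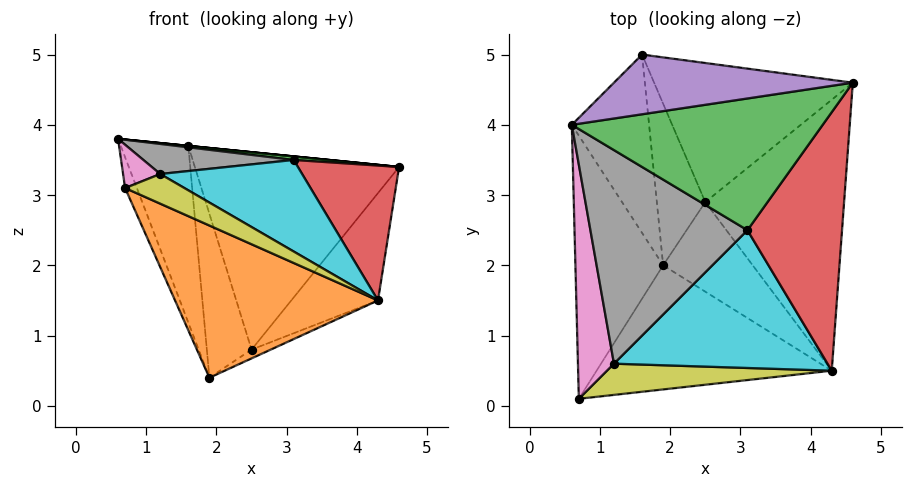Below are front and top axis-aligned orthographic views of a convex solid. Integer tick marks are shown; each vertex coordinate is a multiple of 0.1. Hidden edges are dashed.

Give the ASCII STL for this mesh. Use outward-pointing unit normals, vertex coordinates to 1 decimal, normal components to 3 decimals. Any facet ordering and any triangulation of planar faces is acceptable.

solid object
 facet normal -0.924 0.044 -0.379
  outer loop
   vertex 1.9 2.0 0.4
   vertex 0.7 0.1 3.1
   vertex 0.6 4.0 3.8
  endloop
 endfacet
 facet normal -0.191 -0.761 -0.620
  outer loop
   vertex 4.3 0.5 1.5
   vertex 0.7 0.1 3.1
   vertex 1.9 2.0 0.4
  endloop
 endfacet
 facet normal 0.103 -0.027 0.994
  outer loop
   vertex 3.1 2.5 3.5
   vertex 4.6 4.6 3.4
   vertex 0.6 4.0 3.8
  endloop
 endfacet
 facet normal 0.577 -0.378 0.724
  outer loop
   vertex 3.1 2.5 3.5
   vertex 4.3 0.5 1.5
   vertex 4.6 4.6 3.4
  endloop
 endfacet
 facet normal 0.100 0.000 0.995
  outer loop
   vertex 1.6 5.0 3.7
   vertex 0.6 4.0 3.8
   vertex 4.6 4.6 3.4
  endloop
 endfacet
 facet normal -0.613 0.556 -0.561
  outer loop
   vertex 1.6 5.0 3.7
   vertex 1.9 2.0 0.4
   vertex 0.6 4.0 3.8
  endloop
 endfacet
 facet normal -0.207 -0.178 0.962
  outer loop
   vertex 1.2 0.6 3.3
   vertex 0.6 4.0 3.8
   vertex 0.7 0.1 3.1
  endloop
 endfacet
 facet normal 0.035 -0.139 0.990
  outer loop
   vertex 1.2 0.6 3.3
   vertex 3.1 2.5 3.5
   vertex 0.6 4.0 3.8
  endloop
 endfacet
 facet normal 0.370 -0.640 0.673
  outer loop
   vertex 1.2 0.6 3.3
   vertex 0.7 0.1 3.1
   vertex 4.3 0.5 1.5
  endloop
 endfacet
 facet normal 0.422 -0.502 0.755
  outer loop
   vertex 1.2 0.6 3.3
   vertex 4.3 0.5 1.5
   vertex 3.1 2.5 3.5
  endloop
 endfacet
 facet normal 0.051 0.816 -0.575
  outer loop
   vertex 2.5 2.9 0.8
   vertex 1.6 5.0 3.7
   vertex 4.6 4.6 3.4
  endloop
 endfacet
 facet normal -0.515 0.611 -0.602
  outer loop
   vertex 2.5 2.9 0.8
   vertex 1.9 2.0 0.4
   vertex 1.6 5.0 3.7
  endloop
 endfacet
 facet normal 0.649 0.280 -0.707
  outer loop
   vertex 2.5 2.9 0.8
   vertex 4.6 4.6 3.4
   vertex 4.3 0.5 1.5
  endloop
 endfacet
 facet normal 0.459 0.087 -0.884
  outer loop
   vertex 2.5 2.9 0.8
   vertex 4.3 0.5 1.5
   vertex 1.9 2.0 0.4
  endloop
 endfacet
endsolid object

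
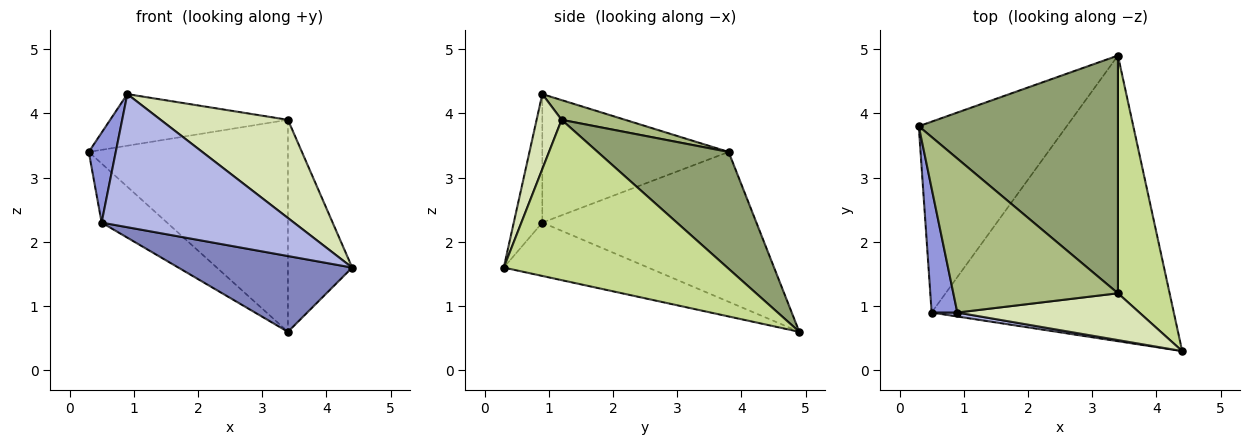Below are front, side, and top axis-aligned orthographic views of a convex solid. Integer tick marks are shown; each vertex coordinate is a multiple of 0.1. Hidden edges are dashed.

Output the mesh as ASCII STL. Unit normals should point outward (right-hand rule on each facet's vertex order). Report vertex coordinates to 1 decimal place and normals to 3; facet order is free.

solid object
 facet normal -0.695 0.212 -0.686
  outer loop
   vertex 0.5 0.9 2.3
   vertex 0.3 3.8 3.4
   vertex 3.4 4.9 0.6
  endloop
 endfacet
 facet normal -0.208 -0.251 -0.945
  outer loop
   vertex 0.5 0.9 2.3
   vertex 3.4 4.9 0.6
   vertex 4.4 0.3 1.6
  endloop
 endfacet
 facet normal -0.971 -0.141 0.194
  outer loop
   vertex 0.5 0.9 2.3
   vertex 0.9 0.9 4.3
   vertex 0.3 3.8 3.4
  endloop
 endfacet
 facet normal -0.147 -0.989 0.029
  outer loop
   vertex 0.5 0.9 2.3
   vertex 4.4 0.3 1.6
   vertex 0.9 0.9 4.3
  endloop
 endfacet
 facet normal 0.401 0.610 0.684
  outer loop
   vertex 3.4 1.2 3.9
   vertex 3.4 4.9 0.6
   vertex 0.3 3.8 3.4
  endloop
 endfacet
 facet normal 0.113 0.316 0.942
  outer loop
   vertex 3.4 1.2 3.9
   vertex 0.3 3.8 3.4
   vertex 0.9 0.9 4.3
  endloop
 endfacet
 facet normal 0.918 0.264 0.296
  outer loop
   vertex 3.4 1.2 3.9
   vertex 4.4 0.3 1.6
   vertex 3.4 4.9 0.6
  endloop
 endfacet
 facet normal 0.174 -0.889 0.424
  outer loop
   vertex 3.4 1.2 3.9
   vertex 0.9 0.9 4.3
   vertex 4.4 0.3 1.6
  endloop
 endfacet
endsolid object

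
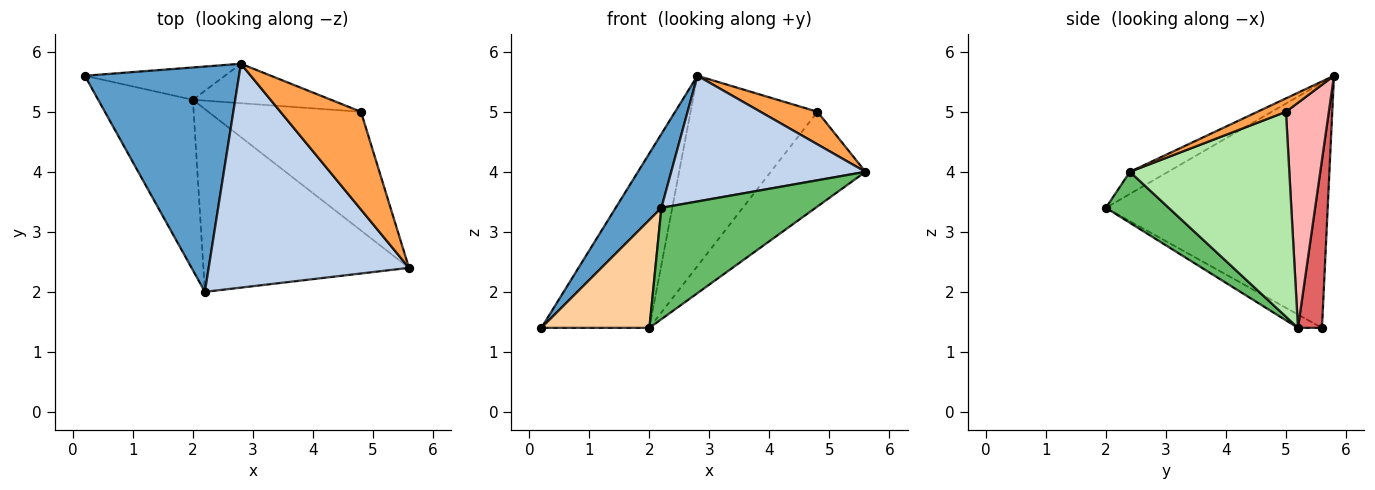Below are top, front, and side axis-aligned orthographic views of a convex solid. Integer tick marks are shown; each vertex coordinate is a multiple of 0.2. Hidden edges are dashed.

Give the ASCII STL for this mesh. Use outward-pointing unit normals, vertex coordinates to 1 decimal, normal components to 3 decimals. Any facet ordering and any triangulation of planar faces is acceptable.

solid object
 facet normal -0.834 -0.172 0.524
  outer loop
   vertex 2.8 5.8 5.6
   vertex 0.2 5.6 1.4
   vertex 2.2 2.0 3.4
  endloop
 endfacet
 facet normal -0.096 -0.487 0.868
  outer loop
   vertex 2.8 5.8 5.6
   vertex 2.2 2.0 3.4
   vertex 5.6 2.4 4.0
  endloop
 endfacet
 facet normal 0.156 -0.312 0.937
  outer loop
   vertex 4.8 5.0 5.0
   vertex 2.8 5.8 5.6
   vertex 5.6 2.4 4.0
  endloop
 endfacet
 facet normal -0.118 -0.532 -0.839
  outer loop
   vertex 2.0 5.2 1.4
   vertex 2.2 2.0 3.4
   vertex 0.2 5.6 1.4
  endloop
 endfacet
 facet normal 0.207 -0.509 -0.835
  outer loop
   vertex 2.0 5.2 1.4
   vertex 5.6 2.4 4.0
   vertex 2.2 2.0 3.4
  endloop
 endfacet
 facet normal 0.724 0.430 -0.539
  outer loop
   vertex 2.0 5.2 1.4
   vertex 4.8 5.0 5.0
   vertex 5.6 2.4 4.0
  endloop
 endfacet
 facet normal 0.213 0.961 -0.178
  outer loop
   vertex 2.0 5.2 1.4
   vertex 0.2 5.6 1.4
   vertex 2.8 5.8 5.6
  endloop
 endfacet
 facet normal 0.314 0.930 -0.193
  outer loop
   vertex 2.0 5.2 1.4
   vertex 2.8 5.8 5.6
   vertex 4.8 5.0 5.0
  endloop
 endfacet
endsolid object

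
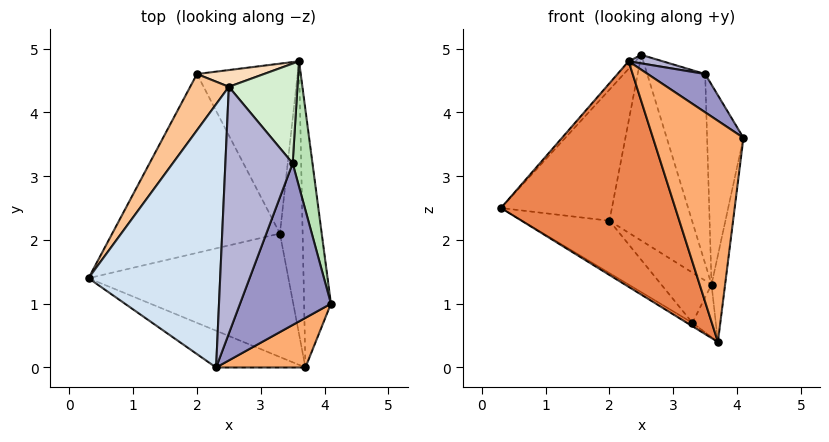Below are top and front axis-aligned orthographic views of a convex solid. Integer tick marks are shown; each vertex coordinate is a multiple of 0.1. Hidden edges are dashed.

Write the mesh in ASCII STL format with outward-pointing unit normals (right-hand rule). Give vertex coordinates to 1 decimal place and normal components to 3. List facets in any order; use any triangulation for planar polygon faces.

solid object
 facet normal 0.989 0.047 -0.138
  outer loop
   vertex 3.7 0.0 0.4
   vertex 3.6 4.8 1.3
   vertex 4.1 1.0 3.6
  endloop
 endfacet
 facet normal -0.518 0.023 -0.855
  outer loop
   vertex 3.3 2.1 0.7
   vertex 3.7 0.0 0.4
   vertex 0.3 1.4 2.5
  endloop
 endfacet
 facet normal 0.250 0.183 -0.951
  outer loop
   vertex 3.3 2.1 0.7
   vertex 3.6 4.8 1.3
   vertex 3.7 0.0 0.4
  endloop
 endfacet
 facet normal -0.749 0.019 0.663
  outer loop
   vertex 2.3 0.0 4.8
   vertex 2.5 4.4 4.9
   vertex 0.3 1.4 2.5
  endloop
 endfacet
 facet normal -0.451 -0.881 -0.144
  outer loop
   vertex 2.3 0.0 4.8
   vertex 0.3 1.4 2.5
   vertex 3.7 0.0 0.4
  endloop
 endfacet
 facet normal 0.567 -0.804 0.180
  outer loop
   vertex 2.3 0.0 4.8
   vertex 3.7 0.0 0.4
   vertex 4.1 1.0 3.6
  endloop
 endfacet
 facet normal -0.860 0.469 0.201
  outer loop
   vertex 2.0 4.6 2.3
   vertex 0.3 1.4 2.5
   vertex 2.5 4.4 4.9
  endloop
 endfacet
 facet normal -0.068 0.994 0.090
  outer loop
   vertex 2.0 4.6 2.3
   vertex 2.5 4.4 4.9
   vertex 3.6 4.8 1.3
  endloop
 endfacet
 facet normal -0.540 0.236 -0.808
  outer loop
   vertex 2.0 4.6 2.3
   vertex 3.3 2.1 0.7
   vertex 0.3 1.4 2.5
  endloop
 endfacet
 facet normal -0.536 0.239 -0.810
  outer loop
   vertex 2.0 4.6 2.3
   vertex 3.6 4.8 1.3
   vertex 3.3 2.1 0.7
  endloop
 endfacet
 facet normal 0.970 0.206 0.129
  outer loop
   vertex 3.5 3.2 4.6
   vertex 4.1 1.0 3.6
   vertex 3.6 4.8 1.3
  endloop
 endfacet
 facet normal 0.769 0.566 0.298
  outer loop
   vertex 3.5 3.2 4.6
   vertex 3.6 4.8 1.3
   vertex 2.5 4.4 4.9
  endloop
 endfacet
 facet normal 0.613 -0.182 0.768
  outer loop
   vertex 3.5 3.2 4.6
   vertex 2.3 0.0 4.8
   vertex 4.1 1.0 3.6
  endloop
 endfacet
 facet normal 0.250 -0.033 0.968
  outer loop
   vertex 3.5 3.2 4.6
   vertex 2.5 4.4 4.9
   vertex 2.3 0.0 4.8
  endloop
 endfacet
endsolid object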